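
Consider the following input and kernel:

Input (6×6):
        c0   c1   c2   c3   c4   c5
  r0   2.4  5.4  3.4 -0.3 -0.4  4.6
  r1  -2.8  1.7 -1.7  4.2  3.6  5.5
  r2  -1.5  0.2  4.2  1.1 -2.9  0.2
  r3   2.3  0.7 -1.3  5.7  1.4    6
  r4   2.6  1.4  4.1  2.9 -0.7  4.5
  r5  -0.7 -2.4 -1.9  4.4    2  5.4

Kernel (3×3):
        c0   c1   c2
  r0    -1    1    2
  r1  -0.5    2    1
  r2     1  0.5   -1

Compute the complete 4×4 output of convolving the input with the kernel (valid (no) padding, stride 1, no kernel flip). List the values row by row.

7.3 -1.45 16 19.15
10.4 8.75 10.45 4.65
8.25 9.5 10.8 0.4
1.4 12.05 11.15 9.35

Output[0,0]: The receptive field on the input at this output position is [2.4 5.4 3.4 / -2.8 1.7 -1.7 / -1.5 0.2 4.2]. Elementwise product with the kernel and sum: 2.4·-1 + 5.4·1 + 3.4·2 + -2.8·-0.5 + 1.7·2 + -1.7·1 + -1.5·1 + 0.2·0.5 + 4.2·-1.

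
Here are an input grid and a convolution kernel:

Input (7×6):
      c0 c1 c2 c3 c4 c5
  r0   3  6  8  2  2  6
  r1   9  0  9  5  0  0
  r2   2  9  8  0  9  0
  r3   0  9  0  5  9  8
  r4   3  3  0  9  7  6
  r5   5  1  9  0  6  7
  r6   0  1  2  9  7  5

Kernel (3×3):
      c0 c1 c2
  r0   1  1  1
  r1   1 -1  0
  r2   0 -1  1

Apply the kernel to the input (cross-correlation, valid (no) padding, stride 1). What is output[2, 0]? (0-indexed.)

7

The receptive field on the input at this output position is [2 9 8 / 0 9 0 / 3 3 0]. Elementwise product with the kernel and sum: 2·1 + 9·1 + 8·1 + 0·1 + 9·-1 + 3·-1 + 0·1.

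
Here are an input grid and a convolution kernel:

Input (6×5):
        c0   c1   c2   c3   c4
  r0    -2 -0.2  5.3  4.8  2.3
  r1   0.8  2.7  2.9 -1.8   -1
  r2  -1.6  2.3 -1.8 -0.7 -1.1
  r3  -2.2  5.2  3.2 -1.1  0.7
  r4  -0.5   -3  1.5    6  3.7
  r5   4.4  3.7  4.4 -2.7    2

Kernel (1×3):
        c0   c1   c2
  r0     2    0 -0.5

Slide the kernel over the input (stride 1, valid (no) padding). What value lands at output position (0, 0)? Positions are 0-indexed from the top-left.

-6.65

The receptive field on the input at this output position is [-2 -0.2 5.3]. Elementwise product with the kernel and sum: -2·2 + 5.3·-0.5.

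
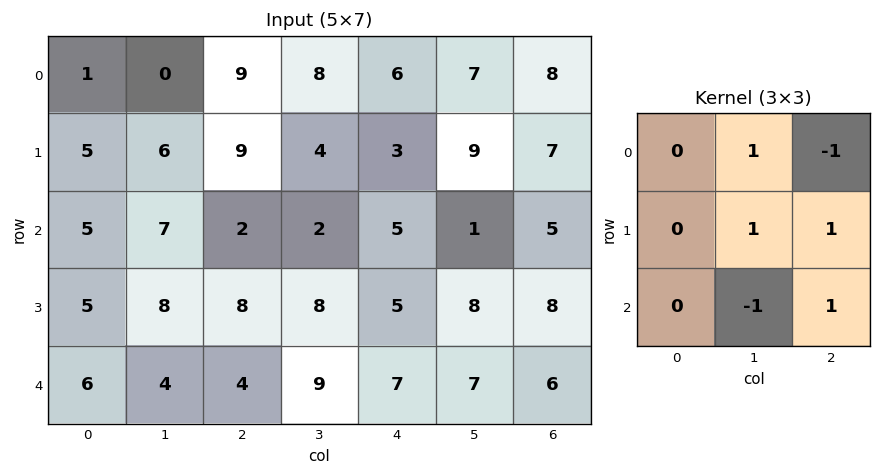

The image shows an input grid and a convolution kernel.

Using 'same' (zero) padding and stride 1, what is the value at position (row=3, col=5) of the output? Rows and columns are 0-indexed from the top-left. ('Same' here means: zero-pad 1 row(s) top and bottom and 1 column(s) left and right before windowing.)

11

The receptive field on the zero-padded input at this output position is [5 1 5 / 5 8 8 / 7 7 6]. Elementwise product with the kernel and sum: 1·1 + 5·-1 + 8·1 + 8·1 + 7·-1 + 6·1.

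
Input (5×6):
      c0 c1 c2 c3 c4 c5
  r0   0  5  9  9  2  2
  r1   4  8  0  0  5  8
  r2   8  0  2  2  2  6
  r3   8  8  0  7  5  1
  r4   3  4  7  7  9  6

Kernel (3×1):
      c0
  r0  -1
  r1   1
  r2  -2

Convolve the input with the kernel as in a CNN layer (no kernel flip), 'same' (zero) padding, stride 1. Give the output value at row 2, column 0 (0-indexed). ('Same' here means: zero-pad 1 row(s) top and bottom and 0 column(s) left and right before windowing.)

The receptive field on the zero-padded input at this output position is [4 / 8 / 8]. Elementwise product with the kernel and sum: 4·-1 + 8·1 + 8·-2.

-12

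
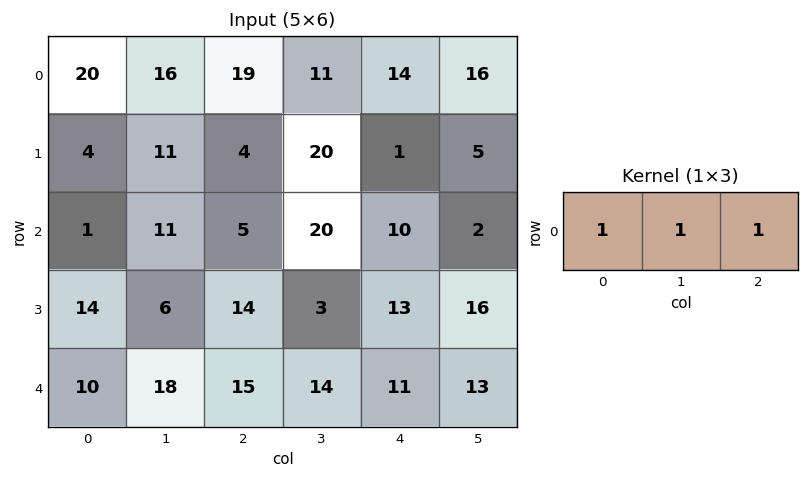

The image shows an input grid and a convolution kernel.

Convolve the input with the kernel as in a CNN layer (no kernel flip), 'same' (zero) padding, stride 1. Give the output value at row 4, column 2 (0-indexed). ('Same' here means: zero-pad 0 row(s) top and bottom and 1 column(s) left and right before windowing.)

47

The receptive field on the zero-padded input at this output position is [18 15 14]. Elementwise product with the kernel and sum: 18·1 + 15·1 + 14·1.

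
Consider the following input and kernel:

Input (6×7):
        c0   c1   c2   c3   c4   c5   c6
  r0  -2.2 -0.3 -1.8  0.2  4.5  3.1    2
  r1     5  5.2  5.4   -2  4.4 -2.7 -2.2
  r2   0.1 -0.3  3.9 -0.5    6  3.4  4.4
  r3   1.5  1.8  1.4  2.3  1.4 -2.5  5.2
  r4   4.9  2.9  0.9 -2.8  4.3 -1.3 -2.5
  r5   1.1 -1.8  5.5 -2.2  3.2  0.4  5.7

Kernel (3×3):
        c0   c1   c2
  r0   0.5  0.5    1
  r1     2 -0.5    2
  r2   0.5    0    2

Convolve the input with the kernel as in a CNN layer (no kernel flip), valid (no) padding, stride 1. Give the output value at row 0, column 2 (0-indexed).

38.25

The receptive field on the input at this output position is [-1.8 0.2 4.5 / 5.4 -2 4.4 / 3.9 -0.5 6]. Elementwise product with the kernel and sum: -1.8·0.5 + 0.2·0.5 + 4.5·1 + 5.4·2 + -2·-0.5 + 4.4·2 + 3.9·0.5 + 6·2.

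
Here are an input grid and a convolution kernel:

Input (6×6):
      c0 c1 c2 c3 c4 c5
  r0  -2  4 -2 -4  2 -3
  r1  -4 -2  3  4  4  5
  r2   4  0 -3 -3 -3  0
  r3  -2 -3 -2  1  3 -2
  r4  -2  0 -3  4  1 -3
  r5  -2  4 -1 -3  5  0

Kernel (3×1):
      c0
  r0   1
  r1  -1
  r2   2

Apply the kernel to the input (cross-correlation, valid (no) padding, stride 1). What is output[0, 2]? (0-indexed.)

The receptive field on the input at this output position is [-2 / 3 / -3]. Elementwise product with the kernel and sum: -2·1 + 3·-1 + -3·2.

-11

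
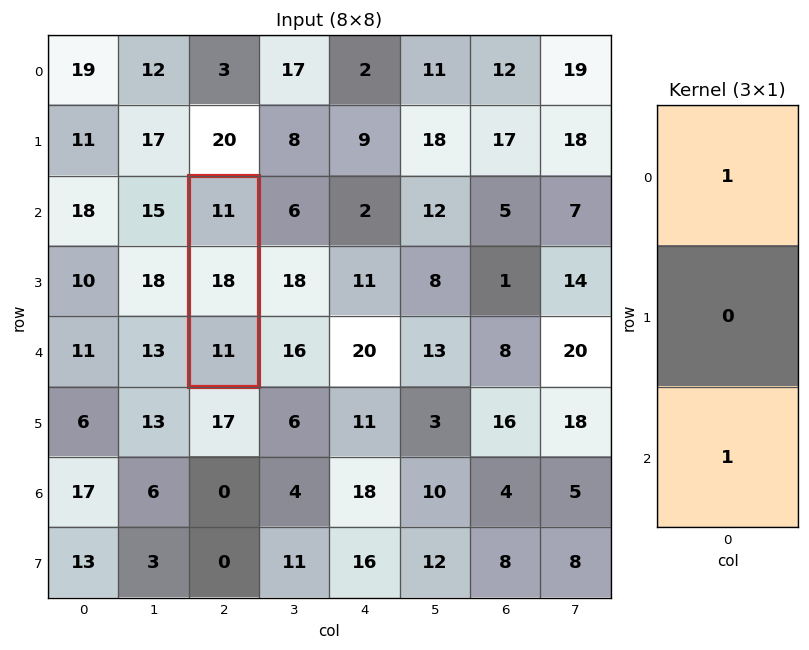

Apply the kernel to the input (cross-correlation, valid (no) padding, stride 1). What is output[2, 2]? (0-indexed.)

22

The receptive field on the input at this output position is [11 / 18 / 11]. Elementwise product with the kernel and sum: 11·1 + 11·1.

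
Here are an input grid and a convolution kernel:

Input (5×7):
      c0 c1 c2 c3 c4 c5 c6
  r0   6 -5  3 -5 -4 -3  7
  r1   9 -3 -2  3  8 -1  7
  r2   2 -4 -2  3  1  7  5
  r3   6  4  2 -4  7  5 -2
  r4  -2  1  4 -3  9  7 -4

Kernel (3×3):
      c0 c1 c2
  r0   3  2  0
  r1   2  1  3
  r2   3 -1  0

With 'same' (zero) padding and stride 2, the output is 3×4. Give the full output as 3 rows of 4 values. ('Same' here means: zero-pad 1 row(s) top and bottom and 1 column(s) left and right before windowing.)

Output[0,0]: The receptive field on the zero-padded input at this output position is [0 0 0 / 0 6 -5 / 0 9 -3]. Elementwise product with the kernel and sum: 0·3 + 0·2 + 0·2 + 6·1 + -5·3 + 0·3 + 9·-1.
Output[0,1]: The receptive field on the zero-padded input at this output position is [0 0 0 / -5 3 -5 / -3 -2 3]. Elementwise product with the kernel and sum: 0·3 + 0·2 + -5·2 + 3·1 + -5·3 + -3·3 + -2·-1.

-18 -29 -22 -9
2 -4 34 47
13 13 26 21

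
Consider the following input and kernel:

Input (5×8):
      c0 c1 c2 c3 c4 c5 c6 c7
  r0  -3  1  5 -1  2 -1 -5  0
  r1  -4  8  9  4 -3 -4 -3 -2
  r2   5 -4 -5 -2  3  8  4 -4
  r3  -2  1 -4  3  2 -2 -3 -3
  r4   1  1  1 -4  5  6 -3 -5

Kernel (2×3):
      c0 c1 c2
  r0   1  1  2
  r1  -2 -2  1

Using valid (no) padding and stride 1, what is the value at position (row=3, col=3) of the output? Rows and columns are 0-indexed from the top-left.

5

The receptive field on the input at this output position is [3 2 -2 / -4 5 6]. Elementwise product with the kernel and sum: 3·1 + 2·1 + -2·2 + -4·-2 + 5·-2 + 6·1.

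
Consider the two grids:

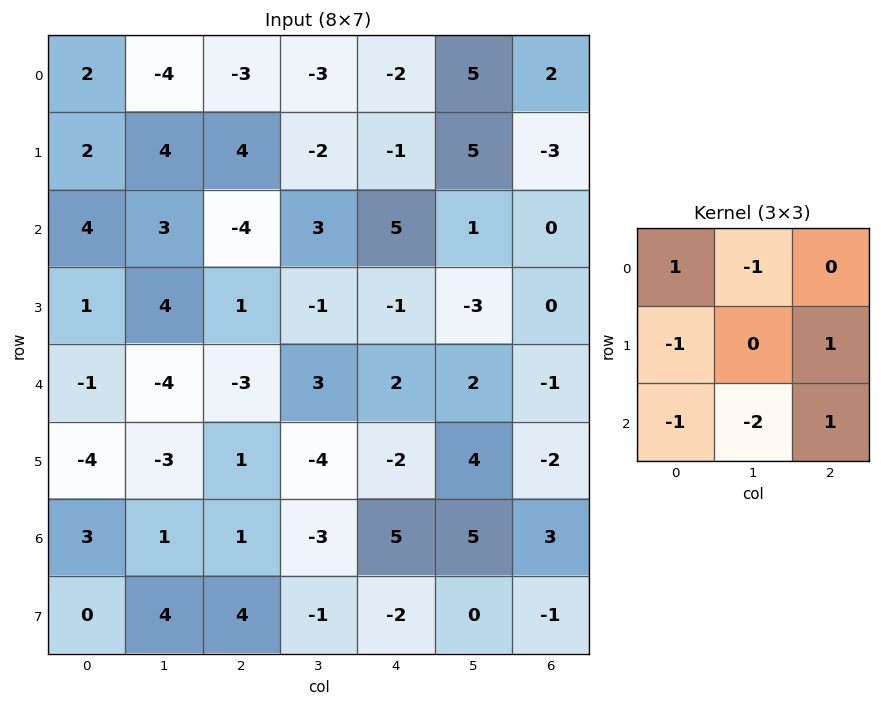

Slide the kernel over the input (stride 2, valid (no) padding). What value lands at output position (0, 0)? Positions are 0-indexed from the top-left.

-6

The receptive field on the input at this output position is [2 -4 -3 / 2 4 4 / 4 3 -4]. Elementwise product with the kernel and sum: 2·1 + -4·-1 + 2·-1 + 4·1 + 4·-1 + 3·-2 + -4·1.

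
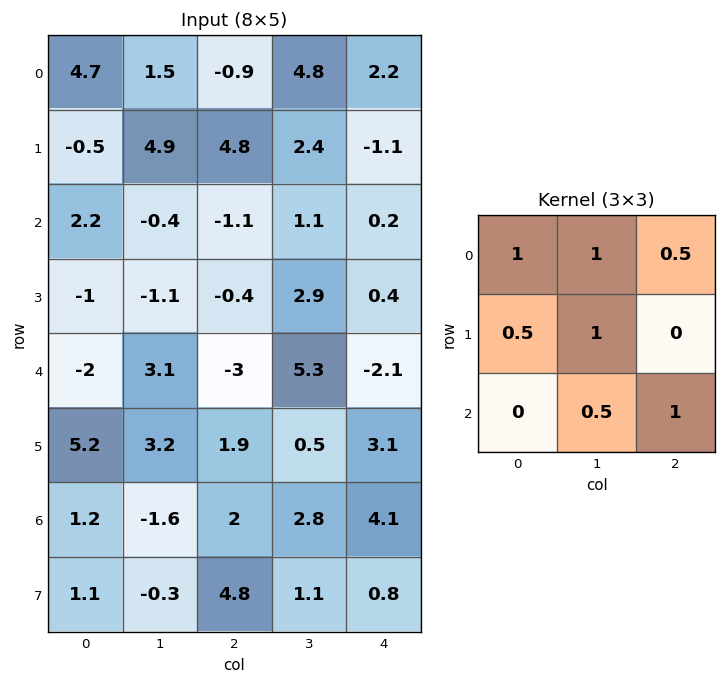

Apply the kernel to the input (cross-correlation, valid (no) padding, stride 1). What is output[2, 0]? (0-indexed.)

The receptive field on the input at this output position is [2.2 -0.4 -1.1 / -1 -1.1 -0.4 / -2 3.1 -3]. Elementwise product with the kernel and sum: 2.2·1 + -0.4·1 + -1.1·0.5 + -1·0.5 + -1.1·1 + 3.1·0.5 + -3·1.

-1.8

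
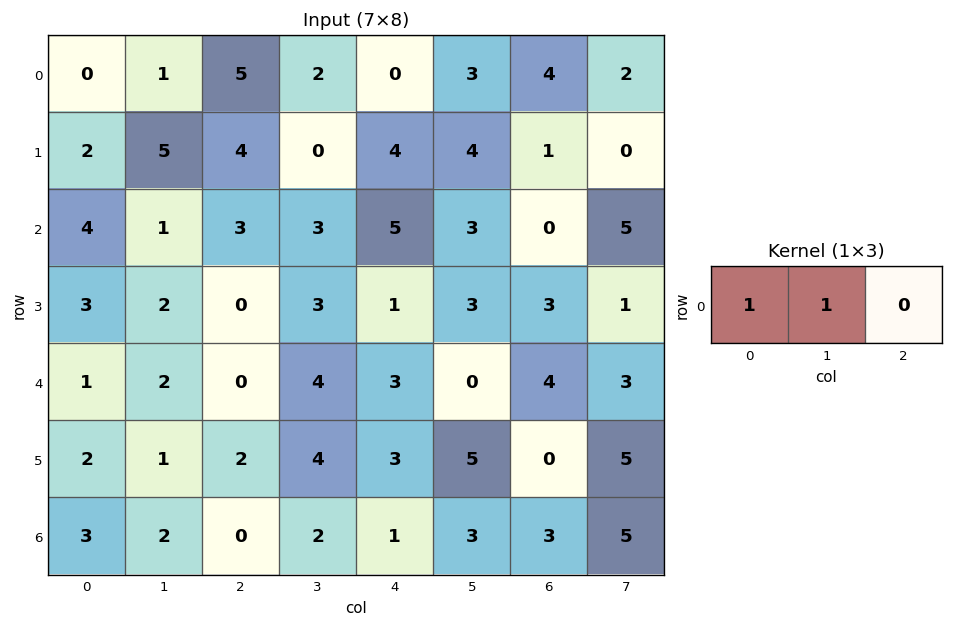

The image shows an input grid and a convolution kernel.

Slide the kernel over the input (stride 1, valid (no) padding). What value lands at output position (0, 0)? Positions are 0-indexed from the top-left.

1

The receptive field on the input at this output position is [0 1 5]. Elementwise product with the kernel and sum: 0·1 + 1·1.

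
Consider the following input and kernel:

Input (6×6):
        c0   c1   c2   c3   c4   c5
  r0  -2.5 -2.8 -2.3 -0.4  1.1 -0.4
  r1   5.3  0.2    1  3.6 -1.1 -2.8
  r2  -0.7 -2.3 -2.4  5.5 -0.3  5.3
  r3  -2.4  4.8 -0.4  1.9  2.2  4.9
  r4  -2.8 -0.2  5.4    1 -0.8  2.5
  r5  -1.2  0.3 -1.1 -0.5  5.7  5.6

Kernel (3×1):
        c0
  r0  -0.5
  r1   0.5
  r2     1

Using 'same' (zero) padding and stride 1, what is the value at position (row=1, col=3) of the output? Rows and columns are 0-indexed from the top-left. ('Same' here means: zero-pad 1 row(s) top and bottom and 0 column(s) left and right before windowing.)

7.5

The receptive field on the zero-padded input at this output position is [-0.4 / 3.6 / 5.5]. Elementwise product with the kernel and sum: -0.4·-0.5 + 3.6·0.5 + 5.5·1.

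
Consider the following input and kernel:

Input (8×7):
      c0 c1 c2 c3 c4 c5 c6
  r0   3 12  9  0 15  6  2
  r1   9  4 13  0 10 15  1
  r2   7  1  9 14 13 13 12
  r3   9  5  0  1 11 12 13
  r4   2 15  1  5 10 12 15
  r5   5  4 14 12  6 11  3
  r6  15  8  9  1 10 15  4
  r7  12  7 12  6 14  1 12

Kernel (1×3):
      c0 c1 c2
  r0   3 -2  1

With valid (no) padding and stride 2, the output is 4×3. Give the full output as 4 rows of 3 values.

-6 42 35
28 12 25
-23 3 21
38 35 4

Output[0,0]: The receptive field on the input at this output position is [3 12 9]. Elementwise product with the kernel and sum: 3·3 + 12·-2 + 9·1.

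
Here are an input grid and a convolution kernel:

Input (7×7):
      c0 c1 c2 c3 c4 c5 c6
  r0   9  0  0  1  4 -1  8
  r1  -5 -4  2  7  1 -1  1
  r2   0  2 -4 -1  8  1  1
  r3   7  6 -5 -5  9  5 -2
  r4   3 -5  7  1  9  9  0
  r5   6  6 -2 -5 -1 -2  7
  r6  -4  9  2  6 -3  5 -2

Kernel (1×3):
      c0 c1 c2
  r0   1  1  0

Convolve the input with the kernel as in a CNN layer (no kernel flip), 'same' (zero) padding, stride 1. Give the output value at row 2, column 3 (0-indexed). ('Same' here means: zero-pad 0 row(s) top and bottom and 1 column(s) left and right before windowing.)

The receptive field on the zero-padded input at this output position is [-4 -1 8]. Elementwise product with the kernel and sum: -4·1 + -1·1.

-5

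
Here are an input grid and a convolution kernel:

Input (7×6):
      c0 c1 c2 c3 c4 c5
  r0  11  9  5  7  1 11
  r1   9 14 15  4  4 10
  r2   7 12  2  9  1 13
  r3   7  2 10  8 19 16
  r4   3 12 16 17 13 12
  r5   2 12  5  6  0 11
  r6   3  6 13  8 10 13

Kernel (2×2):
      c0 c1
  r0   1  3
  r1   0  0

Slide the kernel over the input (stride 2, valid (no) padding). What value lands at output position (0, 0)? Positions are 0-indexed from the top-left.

38

The receptive field on the input at this output position is [11 9 / 9 14]. Elementwise product with the kernel and sum: 11·1 + 9·3.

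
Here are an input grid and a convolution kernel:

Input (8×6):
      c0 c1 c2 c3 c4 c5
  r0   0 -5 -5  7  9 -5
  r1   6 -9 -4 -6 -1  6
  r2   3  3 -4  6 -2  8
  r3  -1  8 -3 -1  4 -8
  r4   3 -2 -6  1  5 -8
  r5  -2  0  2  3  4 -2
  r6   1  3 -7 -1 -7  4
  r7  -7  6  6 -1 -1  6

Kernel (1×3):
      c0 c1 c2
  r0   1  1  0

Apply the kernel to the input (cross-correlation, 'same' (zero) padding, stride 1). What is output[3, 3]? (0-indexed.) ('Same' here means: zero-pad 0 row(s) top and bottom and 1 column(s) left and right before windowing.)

The receptive field on the zero-padded input at this output position is [-3 -1 4]. Elementwise product with the kernel and sum: -3·1 + -1·1.

-4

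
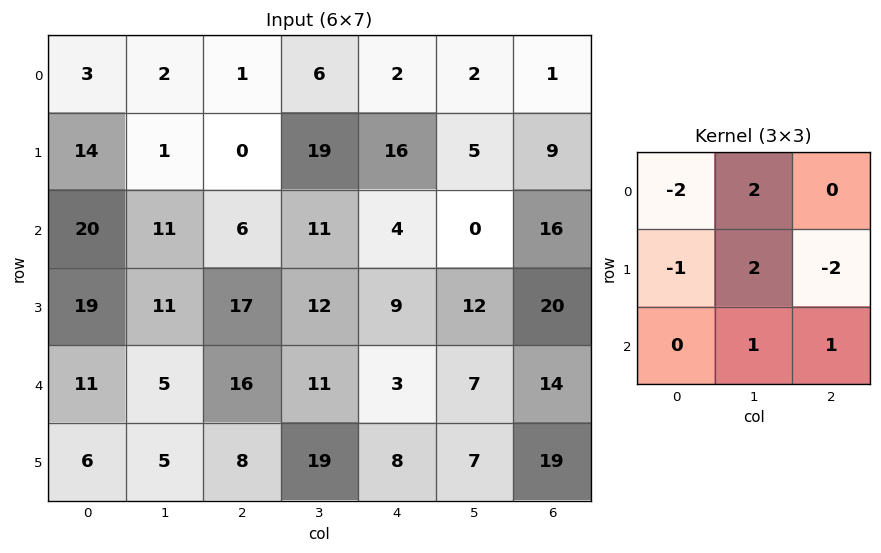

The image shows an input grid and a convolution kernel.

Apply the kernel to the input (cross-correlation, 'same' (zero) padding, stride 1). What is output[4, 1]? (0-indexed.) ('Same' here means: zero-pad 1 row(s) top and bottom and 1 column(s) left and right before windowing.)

The receptive field on the zero-padded input at this output position is [19 11 17 / 11 5 16 / 6 5 8]. Elementwise product with the kernel and sum: 19·-2 + 11·2 + 11·-1 + 5·2 + 16·-2 + 5·1 + 8·1.

-36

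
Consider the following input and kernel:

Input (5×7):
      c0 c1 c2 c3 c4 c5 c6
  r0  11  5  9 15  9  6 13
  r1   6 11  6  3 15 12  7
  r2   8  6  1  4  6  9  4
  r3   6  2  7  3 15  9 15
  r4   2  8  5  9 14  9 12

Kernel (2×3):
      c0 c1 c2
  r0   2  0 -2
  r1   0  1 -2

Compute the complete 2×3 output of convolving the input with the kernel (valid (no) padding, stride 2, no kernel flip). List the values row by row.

Output[0,0]: The receptive field on the input at this output position is [11 5 9 / 6 11 6]. Elementwise product with the kernel and sum: 11·2 + 9·-2 + 11·1 + 6·-2.

3 -27 -10
2 -37 -17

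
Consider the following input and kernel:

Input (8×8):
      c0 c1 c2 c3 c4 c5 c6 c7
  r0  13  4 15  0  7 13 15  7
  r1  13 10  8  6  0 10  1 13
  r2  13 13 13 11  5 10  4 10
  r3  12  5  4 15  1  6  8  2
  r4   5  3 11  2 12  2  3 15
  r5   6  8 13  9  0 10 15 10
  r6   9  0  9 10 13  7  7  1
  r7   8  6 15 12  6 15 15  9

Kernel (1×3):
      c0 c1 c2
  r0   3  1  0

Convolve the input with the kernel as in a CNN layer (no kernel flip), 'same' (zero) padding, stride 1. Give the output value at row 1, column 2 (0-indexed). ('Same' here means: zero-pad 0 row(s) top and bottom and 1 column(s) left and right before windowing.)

The receptive field on the zero-padded input at this output position is [10 8 6]. Elementwise product with the kernel and sum: 10·3 + 8·1.

38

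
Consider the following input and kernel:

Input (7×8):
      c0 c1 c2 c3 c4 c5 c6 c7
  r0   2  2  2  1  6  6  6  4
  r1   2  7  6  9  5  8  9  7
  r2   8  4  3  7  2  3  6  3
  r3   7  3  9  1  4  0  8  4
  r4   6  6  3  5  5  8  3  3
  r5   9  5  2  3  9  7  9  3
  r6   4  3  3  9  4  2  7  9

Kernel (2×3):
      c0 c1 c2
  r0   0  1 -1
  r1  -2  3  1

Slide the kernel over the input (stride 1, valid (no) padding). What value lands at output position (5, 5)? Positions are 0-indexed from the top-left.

32

The receptive field on the input at this output position is [7 9 3 / 2 7 9]. Elementwise product with the kernel and sum: 9·1 + 3·-1 + 2·-2 + 7·3 + 9·1.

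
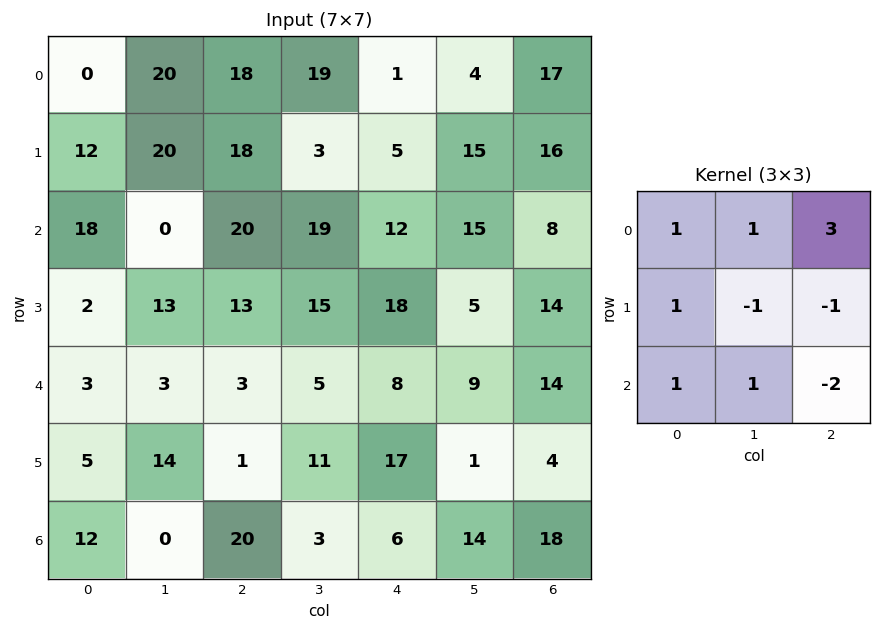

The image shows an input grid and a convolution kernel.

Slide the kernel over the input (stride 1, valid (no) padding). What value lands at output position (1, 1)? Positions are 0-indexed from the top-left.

The receptive field on the input at this output position is [20 18 3 / 0 20 19 / 13 13 15]. Elementwise product with the kernel and sum: 20·1 + 18·1 + 3·3 + 0·1 + 20·-1 + 19·-1 + 13·1 + 13·1 + 15·-2.

4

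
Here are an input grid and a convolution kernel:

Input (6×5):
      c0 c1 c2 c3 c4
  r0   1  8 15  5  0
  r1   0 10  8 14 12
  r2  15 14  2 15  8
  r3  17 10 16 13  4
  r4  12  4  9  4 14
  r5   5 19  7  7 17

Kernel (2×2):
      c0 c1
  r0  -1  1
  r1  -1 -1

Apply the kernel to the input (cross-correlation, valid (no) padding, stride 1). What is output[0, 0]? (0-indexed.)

The receptive field on the input at this output position is [1 8 / 0 10]. Elementwise product with the kernel and sum: 1·-1 + 8·1 + 0·-1 + 10·-1.

-3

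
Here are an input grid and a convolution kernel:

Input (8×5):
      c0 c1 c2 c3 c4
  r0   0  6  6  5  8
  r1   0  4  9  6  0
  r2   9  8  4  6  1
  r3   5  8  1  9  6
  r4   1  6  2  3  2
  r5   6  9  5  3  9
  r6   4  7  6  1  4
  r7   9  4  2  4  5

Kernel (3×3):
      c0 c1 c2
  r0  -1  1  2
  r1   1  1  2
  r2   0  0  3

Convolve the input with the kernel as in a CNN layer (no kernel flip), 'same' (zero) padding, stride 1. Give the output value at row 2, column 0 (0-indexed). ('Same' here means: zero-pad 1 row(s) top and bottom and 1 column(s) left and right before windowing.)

The receptive field on the zero-padded input at this output position is [0 0 4 / 0 9 8 / 0 5 8]. Elementwise product with the kernel and sum: 0·-1 + 0·1 + 4·2 + 0·1 + 9·1 + 8·2 + 8·3.

57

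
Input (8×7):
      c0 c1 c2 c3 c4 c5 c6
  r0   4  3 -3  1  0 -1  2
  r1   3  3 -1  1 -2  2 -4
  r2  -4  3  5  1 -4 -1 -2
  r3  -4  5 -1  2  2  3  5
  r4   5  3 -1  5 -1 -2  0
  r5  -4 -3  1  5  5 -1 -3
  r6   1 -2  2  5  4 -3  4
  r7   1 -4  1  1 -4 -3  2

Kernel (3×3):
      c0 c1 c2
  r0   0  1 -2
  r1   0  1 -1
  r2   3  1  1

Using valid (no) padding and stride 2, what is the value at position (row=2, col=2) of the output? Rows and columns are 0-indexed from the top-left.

The receptive field on the input at this output position is [-1 -2 0 / 5 -1 -3 / 4 -3 4]. Elementwise product with the kernel and sum: -2·1 + 0·-2 + -1·1 + -3·-1 + 4·3 + -3·1 + 4·1.

13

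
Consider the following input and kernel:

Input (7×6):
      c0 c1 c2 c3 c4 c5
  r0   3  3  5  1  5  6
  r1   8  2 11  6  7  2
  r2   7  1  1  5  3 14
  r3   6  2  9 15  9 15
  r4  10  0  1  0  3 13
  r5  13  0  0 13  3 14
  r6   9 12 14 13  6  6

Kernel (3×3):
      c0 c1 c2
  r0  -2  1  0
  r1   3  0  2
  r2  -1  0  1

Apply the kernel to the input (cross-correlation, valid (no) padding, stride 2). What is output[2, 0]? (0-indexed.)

24

The receptive field on the input at this output position is [10 0 1 / 13 0 0 / 9 12 14]. Elementwise product with the kernel and sum: 10·-2 + 0·1 + 13·3 + 0·2 + 9·-1 + 14·1.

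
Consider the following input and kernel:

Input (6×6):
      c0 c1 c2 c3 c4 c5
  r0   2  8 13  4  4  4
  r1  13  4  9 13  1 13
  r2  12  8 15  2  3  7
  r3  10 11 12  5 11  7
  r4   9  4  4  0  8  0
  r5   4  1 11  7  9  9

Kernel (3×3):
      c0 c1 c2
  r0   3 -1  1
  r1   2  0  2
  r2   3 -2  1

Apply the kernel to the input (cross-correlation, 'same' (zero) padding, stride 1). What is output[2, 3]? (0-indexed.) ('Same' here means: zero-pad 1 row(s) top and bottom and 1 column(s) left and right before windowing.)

88

The receptive field on the zero-padded input at this output position is [9 13 1 / 15 2 3 / 12 5 11]. Elementwise product with the kernel and sum: 9·3 + 13·-1 + 1·1 + 15·2 + 3·2 + 12·3 + 5·-2 + 11·1.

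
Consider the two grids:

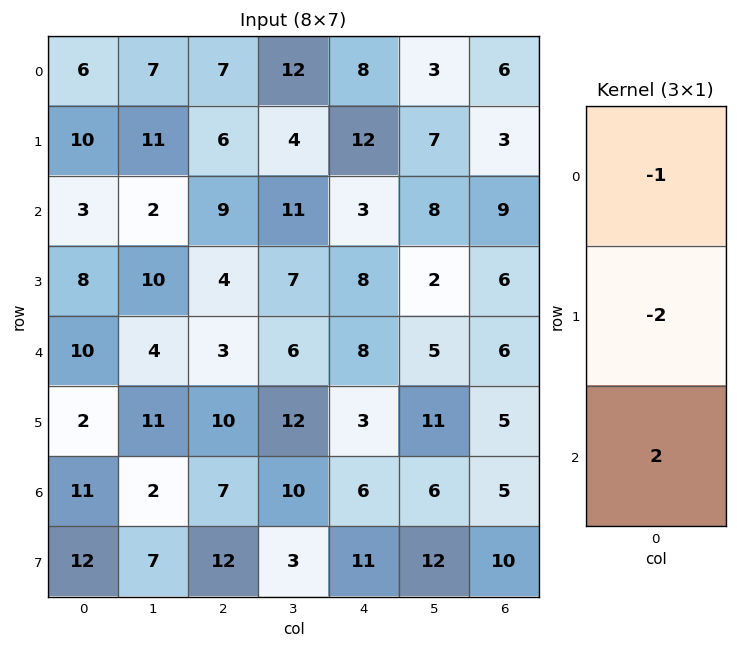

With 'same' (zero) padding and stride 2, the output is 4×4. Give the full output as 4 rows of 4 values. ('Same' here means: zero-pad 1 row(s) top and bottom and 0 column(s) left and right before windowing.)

8 -2 8 -6
0 -16 -2 -9
-24 10 -18 -8
0 0 7 5

Output[0,0]: The receptive field on the zero-padded input at this output position is [0 / 6 / 10]. Elementwise product with the kernel and sum: 0·-1 + 6·-2 + 10·2.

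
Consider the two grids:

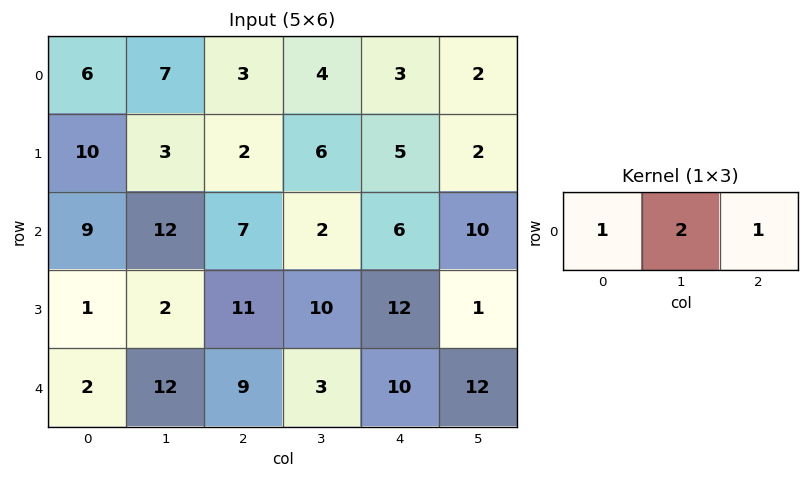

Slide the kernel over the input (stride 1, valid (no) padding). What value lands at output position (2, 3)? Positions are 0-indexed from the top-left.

24

The receptive field on the input at this output position is [2 6 10]. Elementwise product with the kernel and sum: 2·1 + 6·2 + 10·1.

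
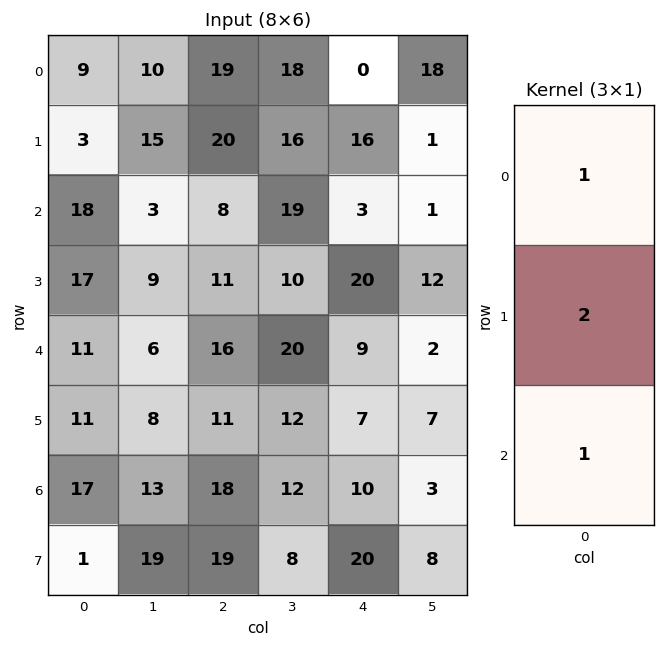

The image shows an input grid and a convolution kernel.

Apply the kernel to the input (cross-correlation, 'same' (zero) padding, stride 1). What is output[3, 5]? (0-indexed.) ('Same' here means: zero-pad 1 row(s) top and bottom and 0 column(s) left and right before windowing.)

The receptive field on the zero-padded input at this output position is [1 / 12 / 2]. Elementwise product with the kernel and sum: 1·1 + 12·2 + 2·1.

27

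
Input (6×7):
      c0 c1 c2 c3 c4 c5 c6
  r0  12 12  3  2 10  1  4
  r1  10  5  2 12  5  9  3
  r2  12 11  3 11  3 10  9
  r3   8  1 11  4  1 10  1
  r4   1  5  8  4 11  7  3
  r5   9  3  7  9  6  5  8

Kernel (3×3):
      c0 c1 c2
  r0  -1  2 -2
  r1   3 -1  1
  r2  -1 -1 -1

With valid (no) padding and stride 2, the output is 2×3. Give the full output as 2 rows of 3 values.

Output[0,0]: The receptive field on the input at this output position is [12 12 3 / 10 5 2 / 12 11 3]. Elementwise product with the kernel and sum: 12·-1 + 12·2 + 3·-2 + 10·3 + 5·-1 + 2·1 + 12·-1 + 11·-1 + 3·-1.

7 -37 -29
24 20 -28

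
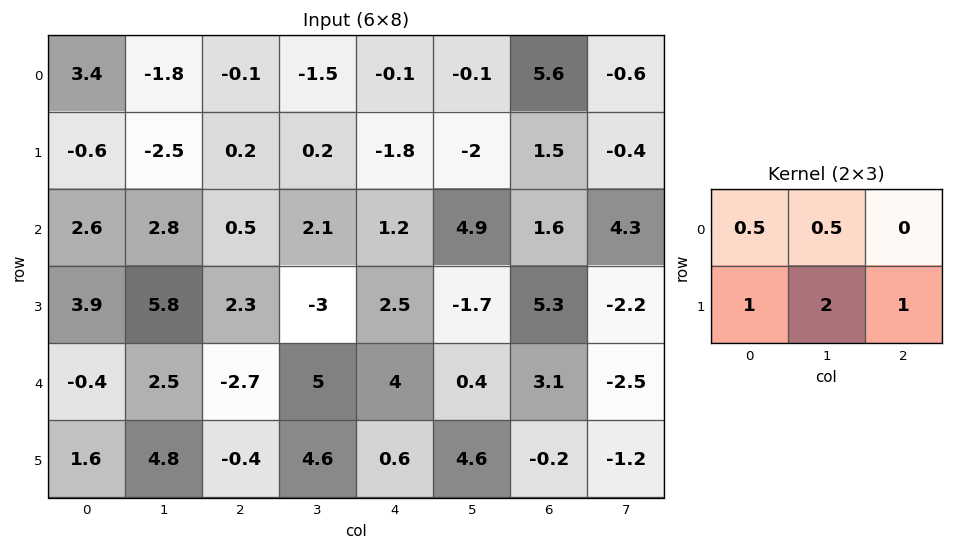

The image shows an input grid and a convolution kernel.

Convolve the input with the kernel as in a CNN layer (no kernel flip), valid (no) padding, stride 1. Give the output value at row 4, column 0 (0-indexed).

11.85

The receptive field on the input at this output position is [-0.4 2.5 -2.7 / 1.6 4.8 -0.4]. Elementwise product with the kernel and sum: -0.4·0.5 + 2.5·0.5 + 1.6·1 + 4.8·2 + -0.4·1.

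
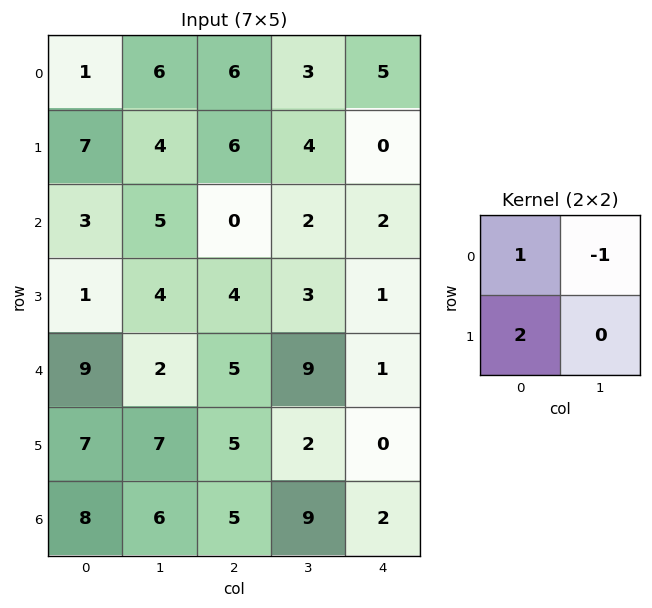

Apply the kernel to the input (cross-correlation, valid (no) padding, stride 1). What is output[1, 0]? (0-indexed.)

The receptive field on the input at this output position is [7 4 / 3 5]. Elementwise product with the kernel and sum: 7·1 + 4·-1 + 3·2.

9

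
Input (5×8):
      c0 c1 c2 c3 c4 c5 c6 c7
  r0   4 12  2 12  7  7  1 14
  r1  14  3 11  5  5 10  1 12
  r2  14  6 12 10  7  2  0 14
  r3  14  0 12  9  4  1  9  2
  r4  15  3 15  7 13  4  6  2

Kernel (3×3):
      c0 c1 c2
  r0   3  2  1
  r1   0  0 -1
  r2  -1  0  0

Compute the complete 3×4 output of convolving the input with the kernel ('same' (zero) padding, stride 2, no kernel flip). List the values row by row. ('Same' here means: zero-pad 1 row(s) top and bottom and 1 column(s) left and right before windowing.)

-12 -15 -12 -24
25 26 24 29
25 26 32 21

Output[0,0]: The receptive field on the zero-padded input at this output position is [0 0 0 / 0 4 12 / 0 14 3]. Elementwise product with the kernel and sum: 0·3 + 0·2 + 0·1 + 12·-1 + 0·-1.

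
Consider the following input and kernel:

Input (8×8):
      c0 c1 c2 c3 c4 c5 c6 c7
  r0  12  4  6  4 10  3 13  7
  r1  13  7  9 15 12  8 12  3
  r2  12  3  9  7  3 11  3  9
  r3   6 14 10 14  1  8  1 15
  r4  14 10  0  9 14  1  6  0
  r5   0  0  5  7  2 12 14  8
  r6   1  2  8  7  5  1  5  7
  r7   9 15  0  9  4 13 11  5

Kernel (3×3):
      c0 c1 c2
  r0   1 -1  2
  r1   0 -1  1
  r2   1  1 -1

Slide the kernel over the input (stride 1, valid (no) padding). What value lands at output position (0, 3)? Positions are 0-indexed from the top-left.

The receptive field on the input at this output position is [4 10 3 / 15 12 8 / 7 3 11]. Elementwise product with the kernel and sum: 4·1 + 10·-1 + 3·2 + 12·-1 + 8·1 + 7·1 + 3·1 + 11·-1.

-5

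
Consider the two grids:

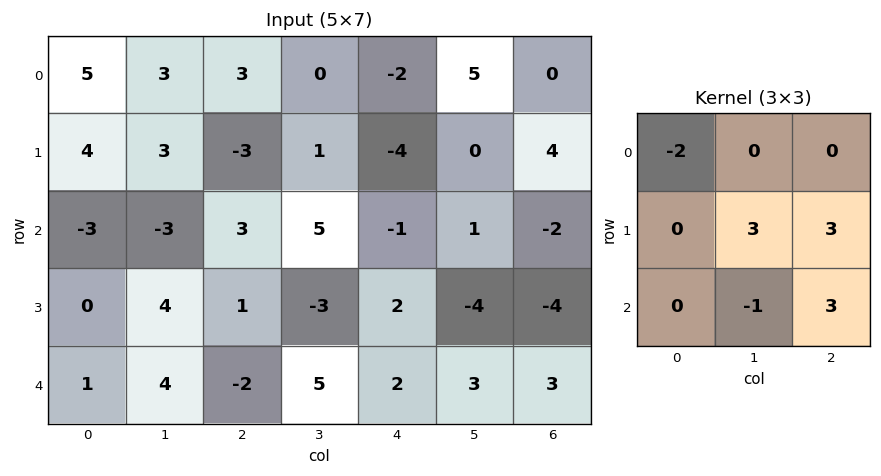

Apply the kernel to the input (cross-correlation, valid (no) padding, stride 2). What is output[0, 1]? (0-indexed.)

-23

The receptive field on the input at this output position is [3 0 -2 / -3 1 -4 / 3 5 -1]. Elementwise product with the kernel and sum: 3·-2 + 1·3 + -4·3 + 5·-1 + -1·3.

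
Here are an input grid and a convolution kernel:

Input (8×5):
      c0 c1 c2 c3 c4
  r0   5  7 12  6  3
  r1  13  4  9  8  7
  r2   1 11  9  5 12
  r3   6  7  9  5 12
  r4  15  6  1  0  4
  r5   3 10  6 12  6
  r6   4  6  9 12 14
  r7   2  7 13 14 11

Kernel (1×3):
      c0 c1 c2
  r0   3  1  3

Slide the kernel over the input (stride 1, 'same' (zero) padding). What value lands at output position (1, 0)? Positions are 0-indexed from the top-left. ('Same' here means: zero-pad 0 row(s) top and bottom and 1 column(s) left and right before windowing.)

25

The receptive field on the zero-padded input at this output position is [0 13 4]. Elementwise product with the kernel and sum: 0·3 + 13·1 + 4·3.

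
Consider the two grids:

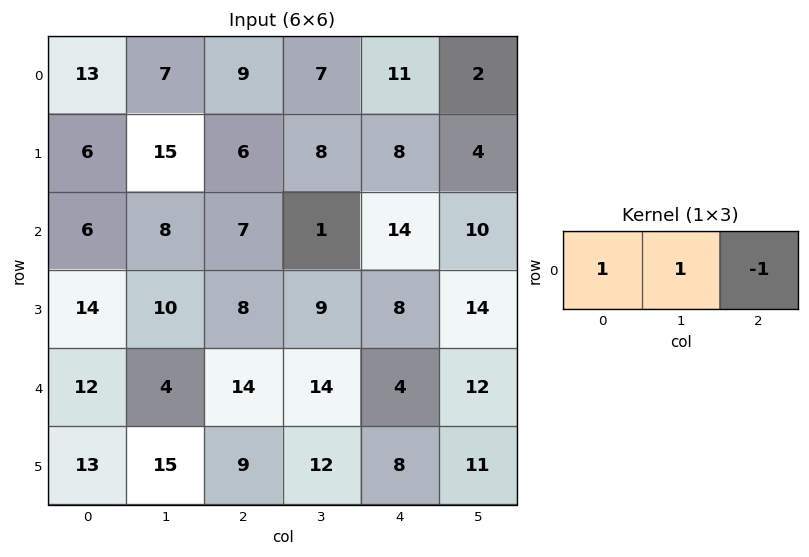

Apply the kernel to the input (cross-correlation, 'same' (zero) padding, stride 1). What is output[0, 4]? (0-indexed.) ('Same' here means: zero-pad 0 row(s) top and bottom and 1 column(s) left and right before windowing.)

The receptive field on the zero-padded input at this output position is [7 11 2]. Elementwise product with the kernel and sum: 7·1 + 11·1 + 2·-1.

16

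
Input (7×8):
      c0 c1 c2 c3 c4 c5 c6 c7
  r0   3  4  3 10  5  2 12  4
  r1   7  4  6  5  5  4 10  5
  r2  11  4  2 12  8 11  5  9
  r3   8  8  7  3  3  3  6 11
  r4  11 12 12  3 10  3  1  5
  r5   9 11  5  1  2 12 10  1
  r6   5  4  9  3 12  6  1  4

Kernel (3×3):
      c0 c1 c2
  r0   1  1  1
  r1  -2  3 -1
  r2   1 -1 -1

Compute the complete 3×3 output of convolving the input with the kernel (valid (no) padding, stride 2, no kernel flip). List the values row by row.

Output[0,0]: The receptive field on the input at this output position is [3 4 3 / 7 4 6 / 11 4 2]. Elementwise product with the kernel and sum: 3·1 + 4·1 + 3·1 + 7·-2 + 4·3 + 6·-1 + 11·1 + 4·-1 + 2·-1.
Output[0,1]: The receptive field on the input at this output position is [3 10 5 / 6 5 5 / 2 12 8]. Elementwise product with the kernel and sum: 3·1 + 10·1 + 5·1 + 6·-2 + 5·3 + 5·-1 + 2·1 + 12·-1 + 8·-1.

7 -2 3
5 13 27
37 10 41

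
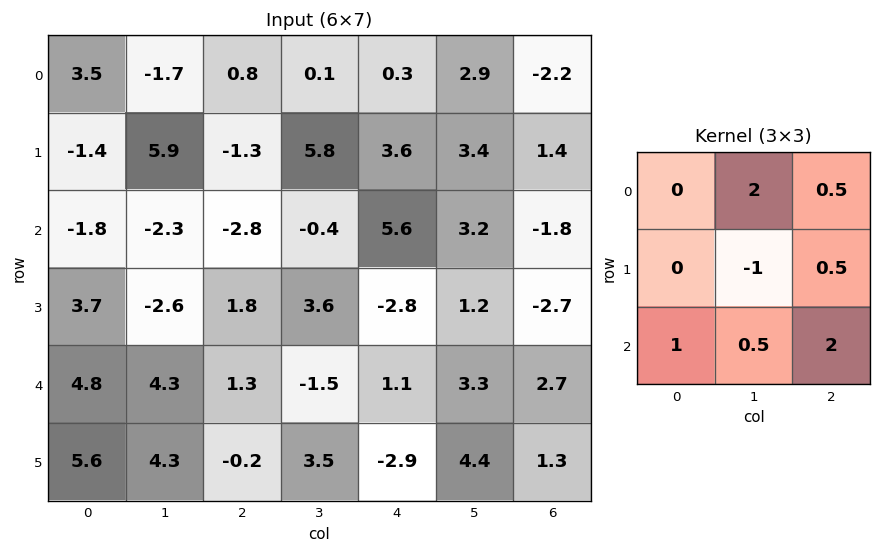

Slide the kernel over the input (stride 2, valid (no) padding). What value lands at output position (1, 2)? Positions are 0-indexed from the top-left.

11.1

The receptive field on the input at this output position is [5.6 3.2 -1.8 / -2.8 1.2 -2.7 / 1.1 3.3 2.7]. Elementwise product with the kernel and sum: 3.2·2 + -1.8·0.5 + 1.2·-1 + -2.7·0.5 + 1.1·1 + 3.3·0.5 + 2.7·2.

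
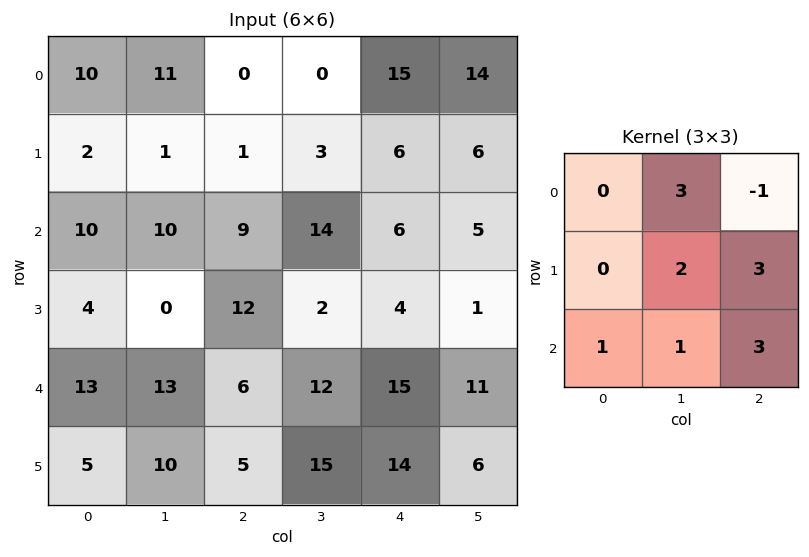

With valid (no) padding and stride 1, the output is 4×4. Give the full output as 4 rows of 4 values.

Output[0,0]: The receptive field on the input at this output position is [10 11 0 / 2 1 1 / 10 10 9]. Elementwise product with the kernel and sum: 11·3 + 0·-1 + 1·2 + 1·3 + 10·1 + 10·1 + 9·3.

85 72 50 96
89 78 75 48
101 98 115 84
62 142 133 121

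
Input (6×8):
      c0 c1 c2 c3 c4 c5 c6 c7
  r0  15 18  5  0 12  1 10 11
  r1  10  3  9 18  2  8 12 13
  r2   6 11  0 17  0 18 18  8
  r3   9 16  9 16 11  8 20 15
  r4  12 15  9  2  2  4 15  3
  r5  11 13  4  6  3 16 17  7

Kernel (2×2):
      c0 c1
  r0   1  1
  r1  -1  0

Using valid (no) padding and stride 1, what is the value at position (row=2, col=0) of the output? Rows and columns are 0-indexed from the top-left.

8

The receptive field on the input at this output position is [6 11 / 9 16]. Elementwise product with the kernel and sum: 6·1 + 11·1 + 9·-1.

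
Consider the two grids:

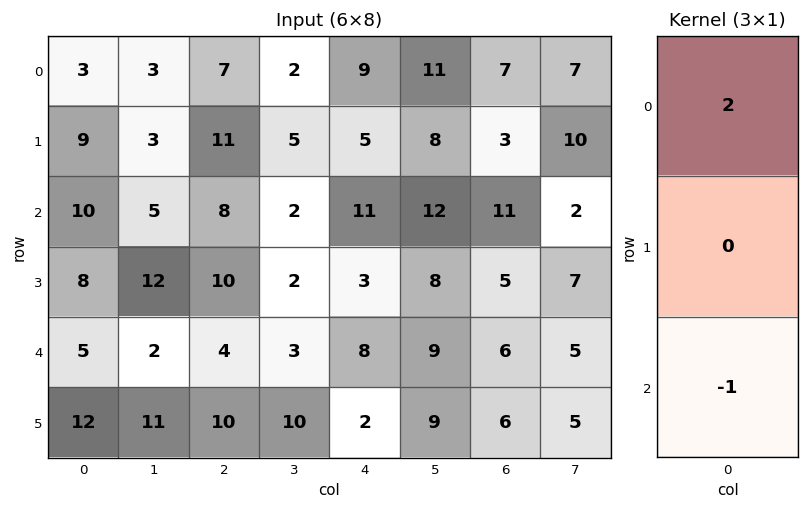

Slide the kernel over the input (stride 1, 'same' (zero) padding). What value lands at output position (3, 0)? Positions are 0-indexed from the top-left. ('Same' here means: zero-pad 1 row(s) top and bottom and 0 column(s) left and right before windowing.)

15

The receptive field on the zero-padded input at this output position is [10 / 8 / 5]. Elementwise product with the kernel and sum: 10·2 + 5·-1.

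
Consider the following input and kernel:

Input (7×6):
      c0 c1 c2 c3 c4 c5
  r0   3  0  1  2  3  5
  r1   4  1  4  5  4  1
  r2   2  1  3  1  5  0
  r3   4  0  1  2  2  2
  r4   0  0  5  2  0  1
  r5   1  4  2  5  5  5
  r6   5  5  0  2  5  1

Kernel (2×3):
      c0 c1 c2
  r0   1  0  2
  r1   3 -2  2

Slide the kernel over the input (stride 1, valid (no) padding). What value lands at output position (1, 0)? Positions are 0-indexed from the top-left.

The receptive field on the input at this output position is [4 1 4 / 2 1 3]. Elementwise product with the kernel and sum: 4·1 + 4·2 + 2·3 + 1·-2 + 3·2.

22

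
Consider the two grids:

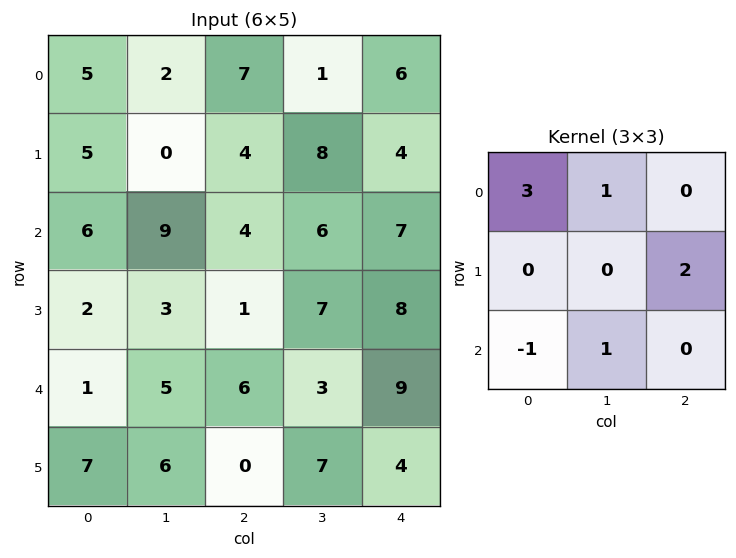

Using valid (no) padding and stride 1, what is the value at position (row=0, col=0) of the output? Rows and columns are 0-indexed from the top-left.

28

The receptive field on the input at this output position is [5 2 7 / 5 0 4 / 6 9 4]. Elementwise product with the kernel and sum: 5·3 + 2·1 + 4·2 + 6·-1 + 9·1.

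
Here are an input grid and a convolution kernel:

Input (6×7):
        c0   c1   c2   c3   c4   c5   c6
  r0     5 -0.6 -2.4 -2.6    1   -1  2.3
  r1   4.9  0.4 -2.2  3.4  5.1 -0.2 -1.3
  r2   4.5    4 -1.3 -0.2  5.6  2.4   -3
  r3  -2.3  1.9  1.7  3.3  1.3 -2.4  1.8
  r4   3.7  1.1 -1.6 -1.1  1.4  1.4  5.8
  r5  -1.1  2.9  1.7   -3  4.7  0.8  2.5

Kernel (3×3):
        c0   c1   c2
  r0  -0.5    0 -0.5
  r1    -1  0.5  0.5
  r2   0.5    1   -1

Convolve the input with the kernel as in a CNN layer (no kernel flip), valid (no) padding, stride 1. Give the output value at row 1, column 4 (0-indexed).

The receptive field on the input at this output position is [5.1 -0.2 -1.3 / 5.6 2.4 -3 / 1.3 -2.4 1.8]. Elementwise product with the kernel and sum: 5.1·-0.5 + -1.3·-0.5 + 5.6·-1 + 2.4·0.5 + -3·0.5 + 1.3·0.5 + -2.4·1 + 1.8·-1.

-11.35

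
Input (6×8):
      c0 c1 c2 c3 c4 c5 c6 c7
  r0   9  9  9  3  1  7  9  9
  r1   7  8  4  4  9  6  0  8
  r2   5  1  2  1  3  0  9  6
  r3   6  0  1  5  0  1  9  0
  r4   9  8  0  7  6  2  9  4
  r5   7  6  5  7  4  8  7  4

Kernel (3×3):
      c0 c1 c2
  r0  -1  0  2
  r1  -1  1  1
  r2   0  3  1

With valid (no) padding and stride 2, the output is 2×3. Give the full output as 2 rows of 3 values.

Output[0,0]: The receptive field on the input at this output position is [9 9 9 / 7 8 4 / 5 1 2]. Elementwise product with the kernel and sum: 9·-1 + 9·2 + 7·-1 + 8·1 + 4·1 + 1·3 + 2·1.

19 8 23
18 35 40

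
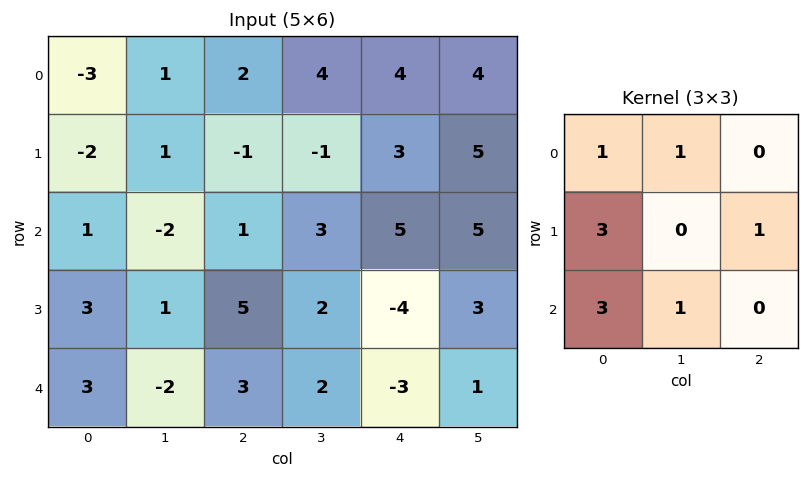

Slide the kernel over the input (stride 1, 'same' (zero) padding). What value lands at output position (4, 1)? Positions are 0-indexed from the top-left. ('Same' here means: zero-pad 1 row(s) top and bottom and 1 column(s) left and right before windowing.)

16

The receptive field on the zero-padded input at this output position is [3 1 5 / 3 -2 3 / 0 0 0]. Elementwise product with the kernel and sum: 3·1 + 1·1 + 3·3 + 3·1 + 0·3 + 0·1.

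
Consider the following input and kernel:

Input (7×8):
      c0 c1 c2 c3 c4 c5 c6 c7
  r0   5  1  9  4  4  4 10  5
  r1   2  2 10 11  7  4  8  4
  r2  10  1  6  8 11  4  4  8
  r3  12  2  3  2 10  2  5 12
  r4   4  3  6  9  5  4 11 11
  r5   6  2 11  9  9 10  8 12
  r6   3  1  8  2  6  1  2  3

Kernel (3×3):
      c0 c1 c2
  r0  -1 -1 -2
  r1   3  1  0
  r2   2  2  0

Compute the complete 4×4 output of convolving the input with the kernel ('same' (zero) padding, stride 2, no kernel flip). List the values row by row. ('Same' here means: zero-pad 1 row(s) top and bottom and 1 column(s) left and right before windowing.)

9 36 52 46
28 -15 33 10
0 32 52 28
-7 -20 -26 -37

Output[0,0]: The receptive field on the zero-padded input at this output position is [0 0 0 / 0 5 1 / 0 2 2]. Elementwise product with the kernel and sum: 0·-1 + 0·-1 + 0·-2 + 0·3 + 5·1 + 0·2 + 2·2.
Output[0,1]: The receptive field on the zero-padded input at this output position is [0 0 0 / 1 9 4 / 2 10 11]. Elementwise product with the kernel and sum: 0·-1 + 0·-1 + 0·-2 + 1·3 + 9·1 + 2·2 + 10·2.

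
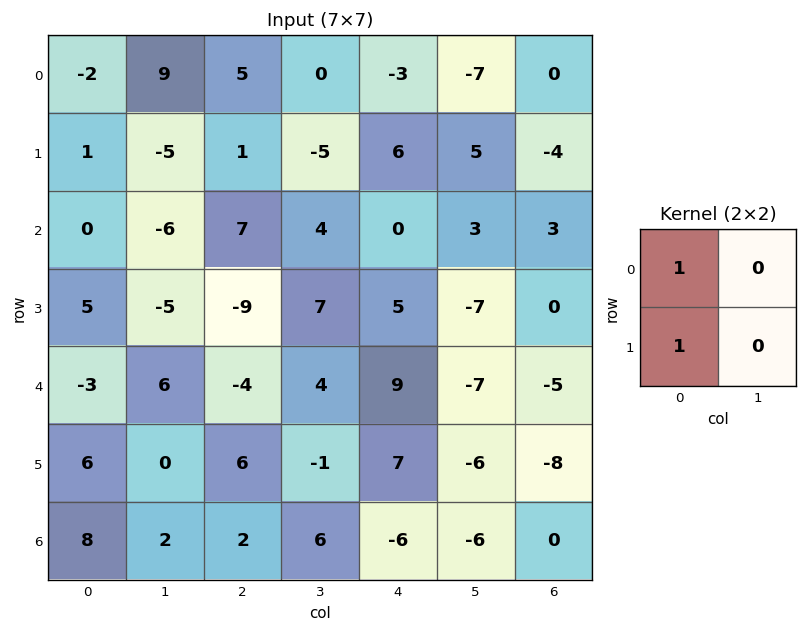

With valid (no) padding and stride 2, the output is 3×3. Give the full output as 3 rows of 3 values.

Output[0,0]: The receptive field on the input at this output position is [-2 9 / 1 -5]. Elementwise product with the kernel and sum: -2·1 + 1·1.

-1 6 3
5 -2 5
3 2 16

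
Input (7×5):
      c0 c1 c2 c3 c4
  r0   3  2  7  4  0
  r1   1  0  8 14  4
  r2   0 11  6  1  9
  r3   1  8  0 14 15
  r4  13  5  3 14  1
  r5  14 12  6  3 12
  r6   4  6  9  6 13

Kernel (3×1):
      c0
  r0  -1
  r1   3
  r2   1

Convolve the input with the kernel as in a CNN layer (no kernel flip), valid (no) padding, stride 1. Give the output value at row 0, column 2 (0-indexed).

23

The receptive field on the input at this output position is [7 / 8 / 6]. Elementwise product with the kernel and sum: 7·-1 + 8·3 + 6·1.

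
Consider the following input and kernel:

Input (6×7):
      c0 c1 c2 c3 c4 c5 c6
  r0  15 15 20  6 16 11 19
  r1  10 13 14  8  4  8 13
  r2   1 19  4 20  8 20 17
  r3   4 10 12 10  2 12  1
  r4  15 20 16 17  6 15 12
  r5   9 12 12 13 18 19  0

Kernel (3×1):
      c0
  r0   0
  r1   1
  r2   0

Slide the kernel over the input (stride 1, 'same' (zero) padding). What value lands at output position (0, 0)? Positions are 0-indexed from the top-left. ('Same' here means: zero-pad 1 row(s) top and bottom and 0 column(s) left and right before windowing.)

15

The receptive field on the zero-padded input at this output position is [0 / 15 / 10]. Elementwise product with the kernel and sum: 15·1.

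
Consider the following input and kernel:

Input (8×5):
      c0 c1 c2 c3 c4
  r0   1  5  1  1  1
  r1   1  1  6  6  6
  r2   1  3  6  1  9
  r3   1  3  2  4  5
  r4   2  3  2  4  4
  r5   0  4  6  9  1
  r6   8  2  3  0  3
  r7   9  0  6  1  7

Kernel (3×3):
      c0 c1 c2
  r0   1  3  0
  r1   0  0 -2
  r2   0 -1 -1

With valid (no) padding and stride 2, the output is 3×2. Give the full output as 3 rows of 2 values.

-5 -18
1 -9
-6 9

Output[0,0]: The receptive field on the input at this output position is [1 5 1 / 1 1 6 / 1 3 6]. Elementwise product with the kernel and sum: 1·1 + 5·3 + 6·-2 + 3·-1 + 6·-1.
Output[0,1]: The receptive field on the input at this output position is [1 1 1 / 6 6 6 / 6 1 9]. Elementwise product with the kernel and sum: 1·1 + 1·3 + 6·-2 + 1·-1 + 9·-1.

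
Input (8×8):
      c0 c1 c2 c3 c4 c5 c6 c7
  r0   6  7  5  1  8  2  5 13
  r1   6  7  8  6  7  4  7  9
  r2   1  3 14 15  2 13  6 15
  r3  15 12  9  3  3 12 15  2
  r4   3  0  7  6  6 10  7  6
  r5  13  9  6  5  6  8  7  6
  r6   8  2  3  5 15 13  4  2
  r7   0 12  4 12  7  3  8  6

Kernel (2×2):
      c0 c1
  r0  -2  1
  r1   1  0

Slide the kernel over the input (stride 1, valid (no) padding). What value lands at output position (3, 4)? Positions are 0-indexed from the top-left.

12

The receptive field on the input at this output position is [3 12 / 6 10]. Elementwise product with the kernel and sum: 3·-2 + 12·1 + 6·1.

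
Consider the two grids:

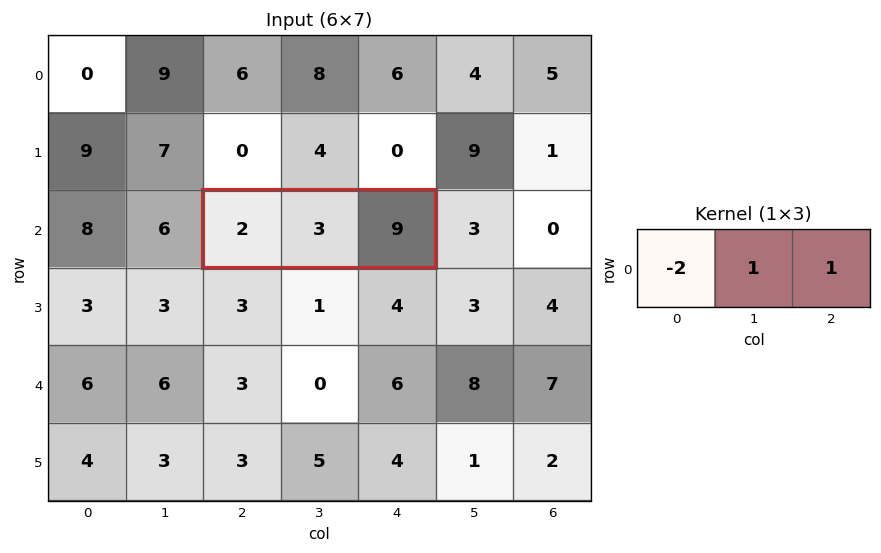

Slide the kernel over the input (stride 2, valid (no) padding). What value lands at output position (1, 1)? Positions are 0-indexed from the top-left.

The receptive field on the input at this output position is [2 3 9]. Elementwise product with the kernel and sum: 2·-2 + 3·1 + 9·1.

8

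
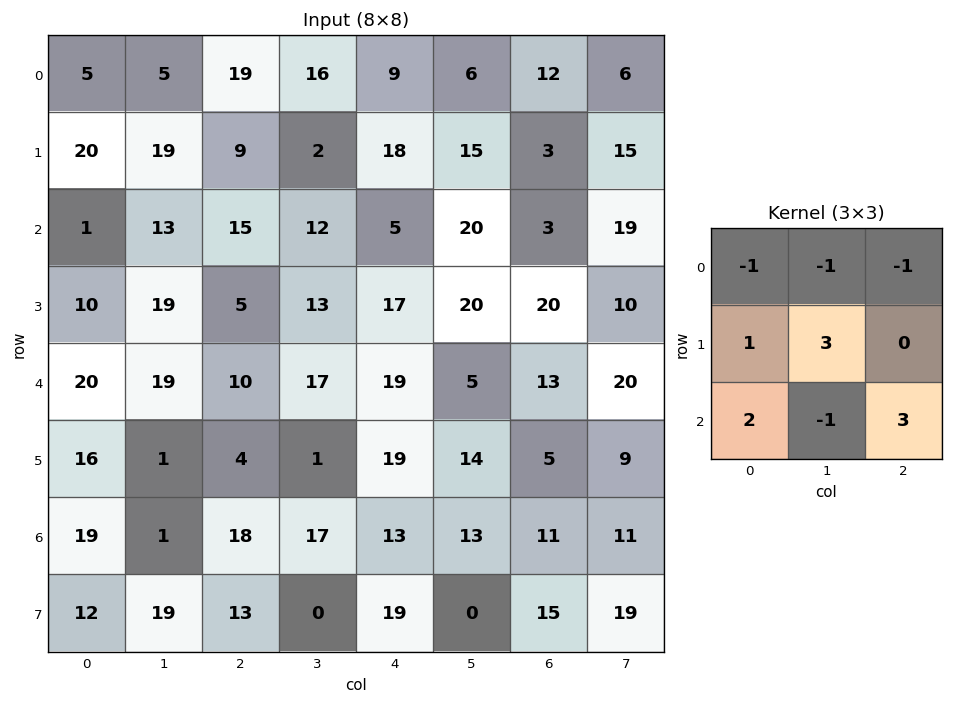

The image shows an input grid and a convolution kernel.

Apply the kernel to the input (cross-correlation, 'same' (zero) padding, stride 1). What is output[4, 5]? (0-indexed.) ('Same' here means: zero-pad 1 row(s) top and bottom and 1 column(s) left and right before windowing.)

16

The receptive field on the zero-padded input at this output position is [17 20 20 / 19 5 13 / 19 14 5]. Elementwise product with the kernel and sum: 17·-1 + 20·-1 + 20·-1 + 19·1 + 5·3 + 19·2 + 14·-1 + 5·3.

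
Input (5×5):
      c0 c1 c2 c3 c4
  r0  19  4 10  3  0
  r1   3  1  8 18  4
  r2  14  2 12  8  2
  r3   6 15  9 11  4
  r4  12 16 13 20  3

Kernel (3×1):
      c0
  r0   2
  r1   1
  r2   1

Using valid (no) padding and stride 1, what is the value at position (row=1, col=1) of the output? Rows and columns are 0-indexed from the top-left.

The receptive field on the input at this output position is [1 / 2 / 15]. Elementwise product with the kernel and sum: 1·2 + 2·1 + 15·1.

19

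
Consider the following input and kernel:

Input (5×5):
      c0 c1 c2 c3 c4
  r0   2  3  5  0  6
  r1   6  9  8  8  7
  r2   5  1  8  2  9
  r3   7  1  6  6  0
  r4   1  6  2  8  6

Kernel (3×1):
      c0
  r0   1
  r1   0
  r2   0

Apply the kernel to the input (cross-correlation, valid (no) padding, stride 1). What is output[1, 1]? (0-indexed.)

The receptive field on the input at this output position is [9 / 1 / 1]. Elementwise product with the kernel and sum: 9·1.

9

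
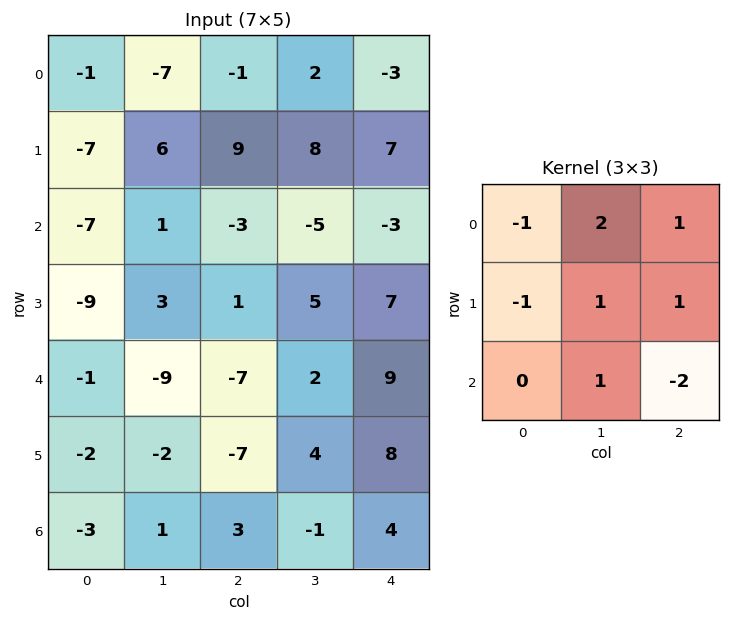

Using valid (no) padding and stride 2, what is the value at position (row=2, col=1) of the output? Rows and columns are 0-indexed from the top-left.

30

The receptive field on the input at this output position is [-7 2 9 / -7 4 8 / 3 -1 4]. Elementwise product with the kernel and sum: -7·-1 + 2·2 + 9·1 + -7·-1 + 4·1 + 8·1 + -1·1 + 4·-2.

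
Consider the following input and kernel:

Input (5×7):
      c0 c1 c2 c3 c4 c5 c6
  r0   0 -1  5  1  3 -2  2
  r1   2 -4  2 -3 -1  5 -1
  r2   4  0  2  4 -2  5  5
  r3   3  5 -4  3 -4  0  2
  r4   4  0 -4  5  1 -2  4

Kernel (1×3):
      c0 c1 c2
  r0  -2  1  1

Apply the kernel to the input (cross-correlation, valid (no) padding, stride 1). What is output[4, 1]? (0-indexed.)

1

The receptive field on the input at this output position is [0 -4 5]. Elementwise product with the kernel and sum: 0·-2 + -4·1 + 5·1.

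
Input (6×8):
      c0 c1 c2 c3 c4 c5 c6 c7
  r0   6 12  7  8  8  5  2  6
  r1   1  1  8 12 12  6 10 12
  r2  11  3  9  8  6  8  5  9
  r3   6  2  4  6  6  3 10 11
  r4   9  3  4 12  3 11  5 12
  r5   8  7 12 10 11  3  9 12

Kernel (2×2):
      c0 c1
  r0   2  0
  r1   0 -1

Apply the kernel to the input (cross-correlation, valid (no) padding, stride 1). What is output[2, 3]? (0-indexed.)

10

The receptive field on the input at this output position is [8 6 / 6 6]. Elementwise product with the kernel and sum: 8·2 + 6·-1.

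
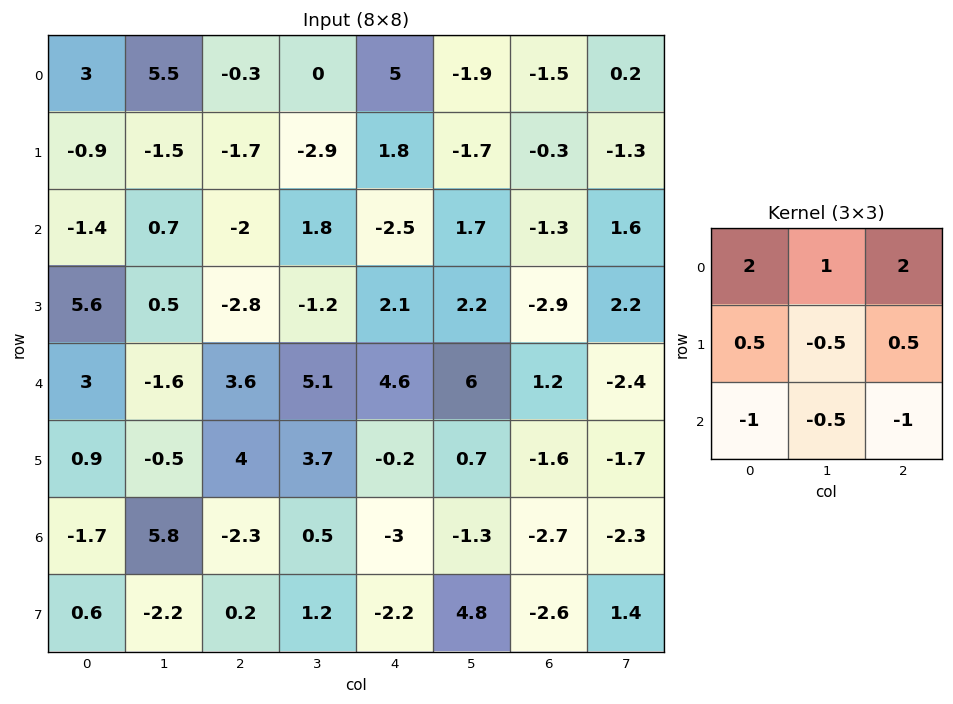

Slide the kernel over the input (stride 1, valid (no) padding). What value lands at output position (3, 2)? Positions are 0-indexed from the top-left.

The receptive field on the input at this output position is [-2.8 -1.2 2.1 / 3.6 5.1 4.6 / 4 3.7 -0.2]. Elementwise product with the kernel and sum: -2.8·2 + -1.2·1 + 2.1·2 + 3.6·0.5 + 5.1·-0.5 + 4.6·0.5 + 4·-1 + 3.7·-0.5 + -0.2·-1.

-6.7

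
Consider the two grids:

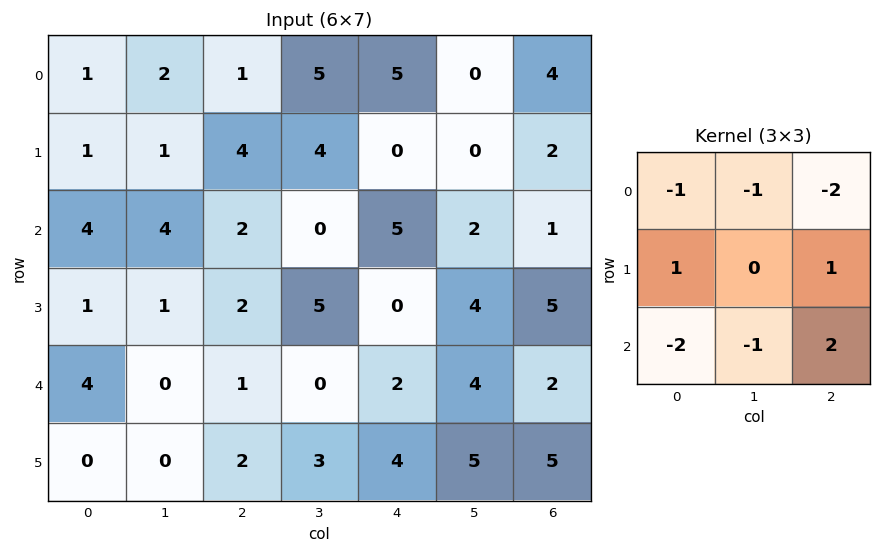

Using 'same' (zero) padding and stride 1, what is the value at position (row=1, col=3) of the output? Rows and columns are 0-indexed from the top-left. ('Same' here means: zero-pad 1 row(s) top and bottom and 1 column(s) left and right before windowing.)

The receptive field on the zero-padded input at this output position is [1 5 5 / 4 4 0 / 2 0 5]. Elementwise product with the kernel and sum: 1·-1 + 5·-1 + 5·-2 + 4·1 + 0·1 + 2·-2 + 0·-1 + 5·2.

-6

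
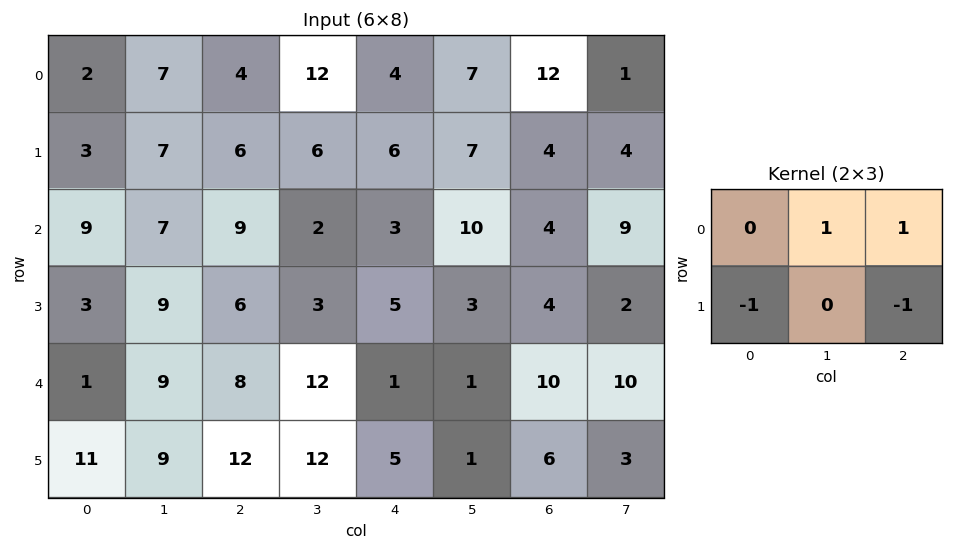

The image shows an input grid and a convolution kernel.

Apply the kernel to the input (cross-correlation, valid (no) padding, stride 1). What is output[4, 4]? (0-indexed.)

0

The receptive field on the input at this output position is [1 1 10 / 5 1 6]. Elementwise product with the kernel and sum: 1·1 + 10·1 + 5·-1 + 6·-1.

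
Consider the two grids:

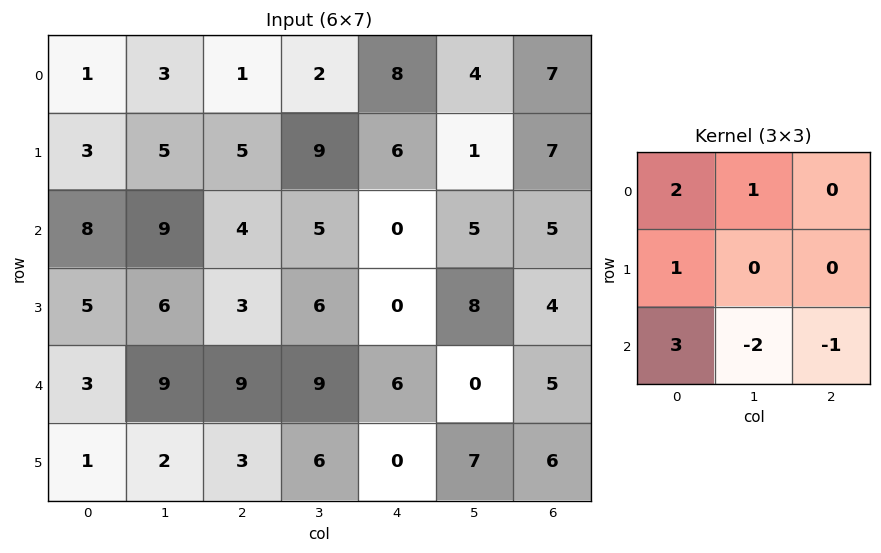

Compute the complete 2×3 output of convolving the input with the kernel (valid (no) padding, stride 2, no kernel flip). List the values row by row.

10 11 11
12 19 18

Output[0,0]: The receptive field on the input at this output position is [1 3 1 / 3 5 5 / 8 9 4]. Elementwise product with the kernel and sum: 1·2 + 3·1 + 3·1 + 8·3 + 9·-2 + 4·-1.
Output[0,1]: The receptive field on the input at this output position is [1 2 8 / 5 9 6 / 4 5 0]. Elementwise product with the kernel and sum: 1·2 + 2·1 + 5·1 + 4·3 + 5·-2 + 0·-1.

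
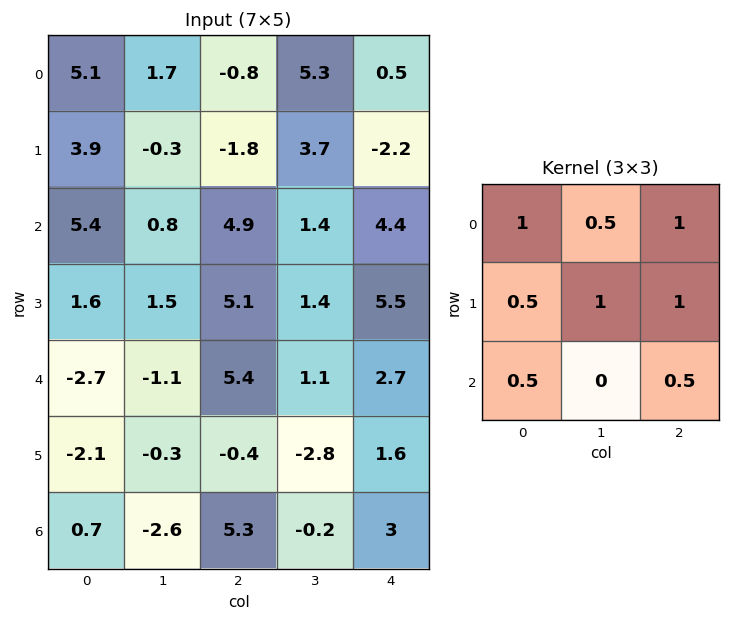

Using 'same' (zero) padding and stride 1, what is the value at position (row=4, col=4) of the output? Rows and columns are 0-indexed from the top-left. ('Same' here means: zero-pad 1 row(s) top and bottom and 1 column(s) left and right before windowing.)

The receptive field on the zero-padded input at this output position is [1.4 5.5 0 / 1.1 2.7 0 / -2.8 1.6 0]. Elementwise product with the kernel and sum: 1.4·1 + 5.5·0.5 + 0·1 + 1.1·0.5 + 2.7·1 + 0·1 + -2.8·0.5 + 0·0.5.

6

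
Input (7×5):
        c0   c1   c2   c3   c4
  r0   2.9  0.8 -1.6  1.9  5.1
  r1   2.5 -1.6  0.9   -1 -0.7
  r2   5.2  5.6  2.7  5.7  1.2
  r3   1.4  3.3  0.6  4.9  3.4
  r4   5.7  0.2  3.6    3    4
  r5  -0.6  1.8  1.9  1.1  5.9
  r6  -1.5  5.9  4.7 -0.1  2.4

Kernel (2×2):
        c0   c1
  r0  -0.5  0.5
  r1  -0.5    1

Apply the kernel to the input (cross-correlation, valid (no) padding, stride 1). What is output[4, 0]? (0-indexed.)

The receptive field on the input at this output position is [5.7 0.2 / -0.6 1.8]. Elementwise product with the kernel and sum: 5.7·-0.5 + 0.2·0.5 + -0.6·-0.5 + 1.8·1.

-0.65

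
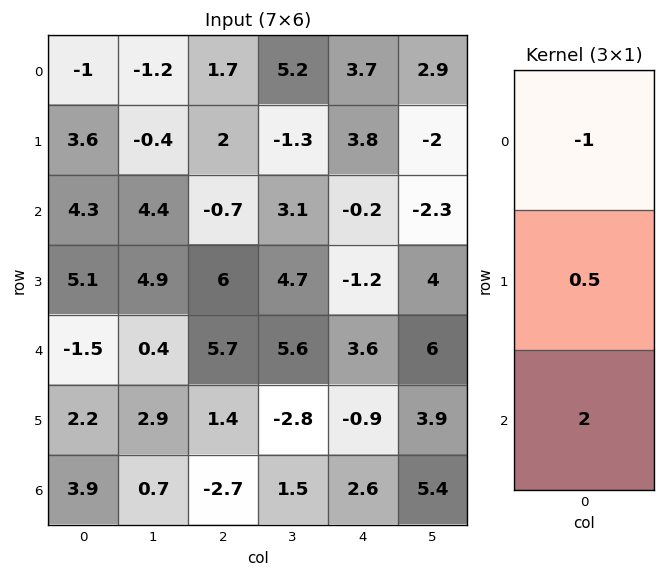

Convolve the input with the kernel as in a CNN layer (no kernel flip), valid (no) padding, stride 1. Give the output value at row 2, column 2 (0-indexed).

The receptive field on the input at this output position is [-0.7 / 6 / 5.7]. Elementwise product with the kernel and sum: -0.7·-1 + 6·0.5 + 5.7·2.

15.1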